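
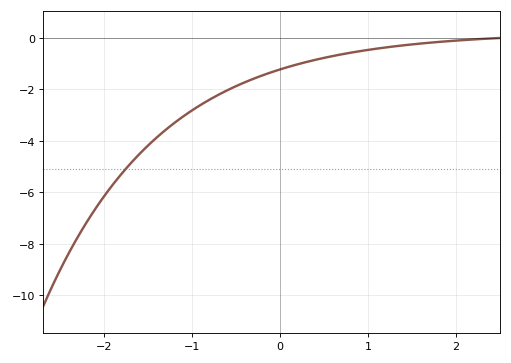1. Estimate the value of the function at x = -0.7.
-2.2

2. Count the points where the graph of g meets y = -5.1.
1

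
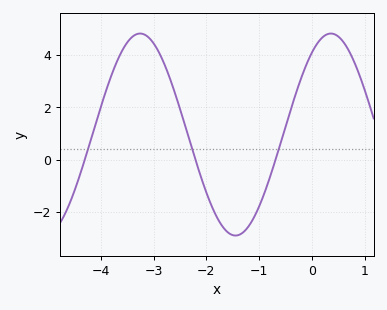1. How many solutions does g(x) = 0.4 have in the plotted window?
3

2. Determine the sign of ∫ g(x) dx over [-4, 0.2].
positive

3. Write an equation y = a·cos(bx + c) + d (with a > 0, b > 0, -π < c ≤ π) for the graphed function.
y = 3.87cos(1.74x - 0.62) + 0.96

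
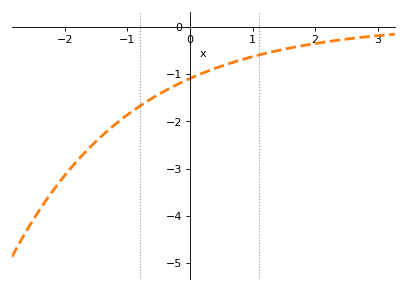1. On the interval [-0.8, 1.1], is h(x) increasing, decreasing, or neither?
increasing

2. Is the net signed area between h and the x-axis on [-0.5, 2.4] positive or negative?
negative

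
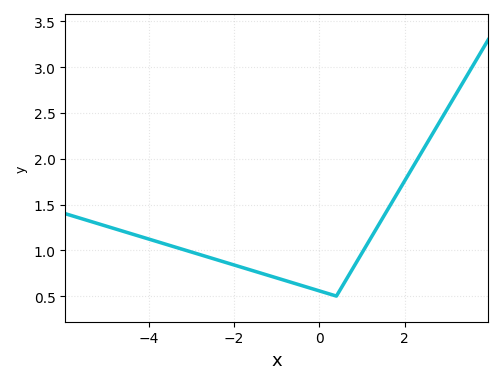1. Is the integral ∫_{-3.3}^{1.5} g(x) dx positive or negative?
positive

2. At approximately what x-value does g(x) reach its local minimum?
0.399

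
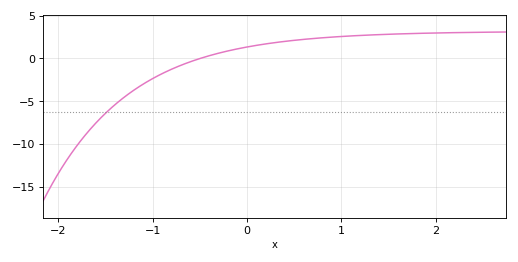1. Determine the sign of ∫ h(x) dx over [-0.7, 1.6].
positive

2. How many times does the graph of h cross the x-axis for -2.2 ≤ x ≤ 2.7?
1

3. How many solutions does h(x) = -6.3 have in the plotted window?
1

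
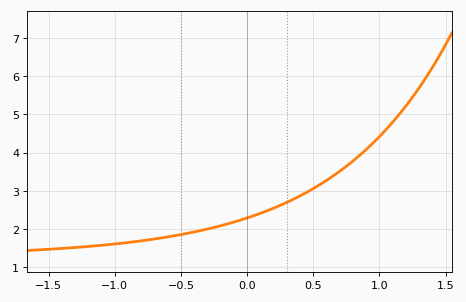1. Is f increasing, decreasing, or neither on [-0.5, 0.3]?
increasing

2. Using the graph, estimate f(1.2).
5.22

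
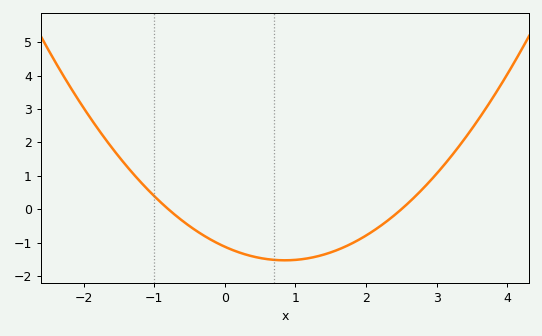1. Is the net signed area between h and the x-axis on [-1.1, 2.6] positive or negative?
negative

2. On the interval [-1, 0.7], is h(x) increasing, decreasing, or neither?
decreasing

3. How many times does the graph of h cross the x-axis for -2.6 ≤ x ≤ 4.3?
2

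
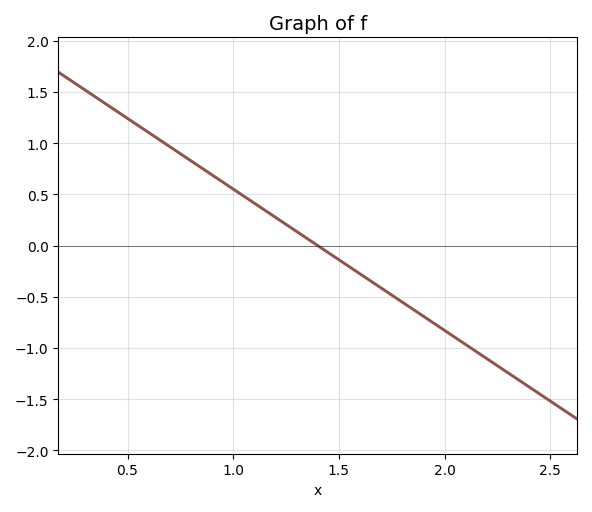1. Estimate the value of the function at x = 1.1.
0.4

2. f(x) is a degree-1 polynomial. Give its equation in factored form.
y = -1.38(x - 1.4)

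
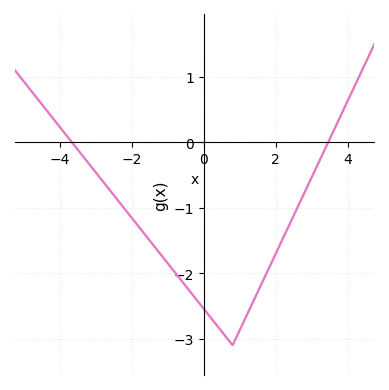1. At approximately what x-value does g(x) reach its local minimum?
0.799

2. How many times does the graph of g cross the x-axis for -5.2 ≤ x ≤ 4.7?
2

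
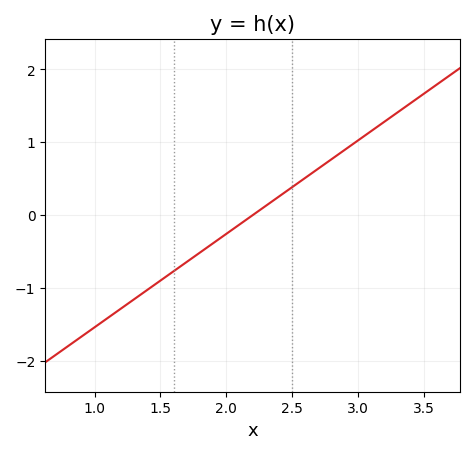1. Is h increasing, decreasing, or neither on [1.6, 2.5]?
increasing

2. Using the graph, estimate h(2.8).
0.768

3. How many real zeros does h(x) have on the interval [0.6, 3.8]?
1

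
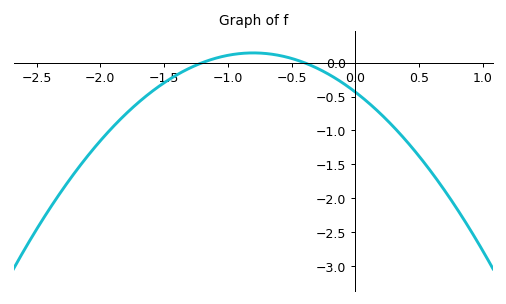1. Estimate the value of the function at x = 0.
-0.432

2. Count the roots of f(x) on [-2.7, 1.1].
2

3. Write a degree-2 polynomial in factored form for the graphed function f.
y = -0.9(x + 1.2)(x + 0.4)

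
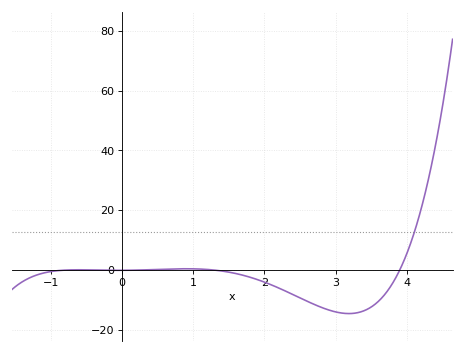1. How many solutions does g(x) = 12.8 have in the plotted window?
1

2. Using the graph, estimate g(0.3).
0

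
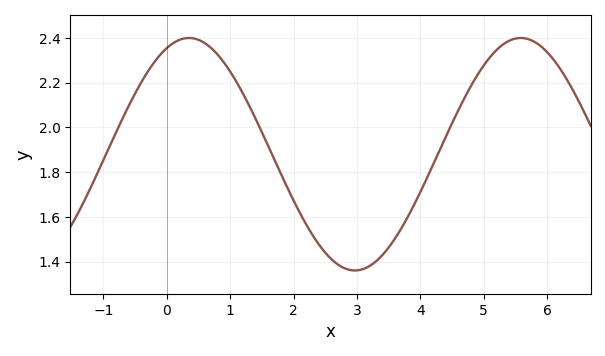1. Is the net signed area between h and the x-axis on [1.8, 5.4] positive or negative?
positive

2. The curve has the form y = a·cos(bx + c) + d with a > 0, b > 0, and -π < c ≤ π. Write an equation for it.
y = 0.52cos(1.2x - 0.42) + 1.88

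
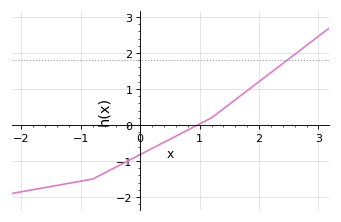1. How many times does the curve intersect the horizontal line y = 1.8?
1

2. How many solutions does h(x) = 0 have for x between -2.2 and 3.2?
1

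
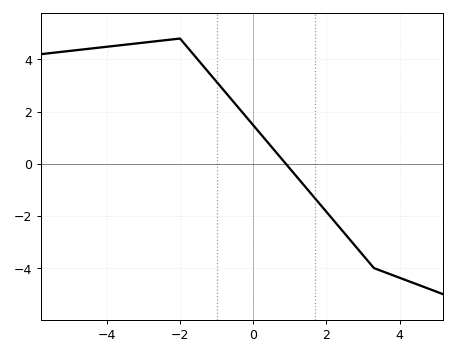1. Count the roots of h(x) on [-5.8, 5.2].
1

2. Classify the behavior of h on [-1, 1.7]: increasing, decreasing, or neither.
decreasing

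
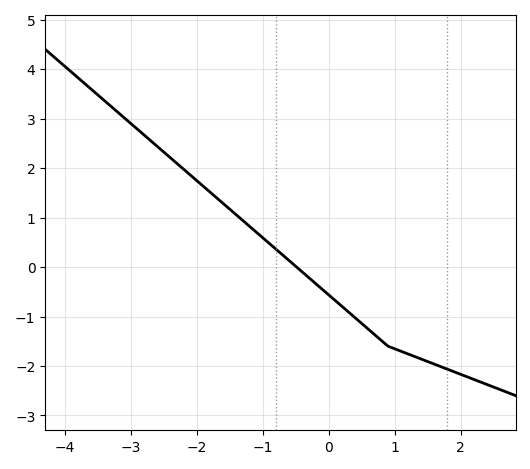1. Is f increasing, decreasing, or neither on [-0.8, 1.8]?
decreasing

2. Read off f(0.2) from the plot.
-0.8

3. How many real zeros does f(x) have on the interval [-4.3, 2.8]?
1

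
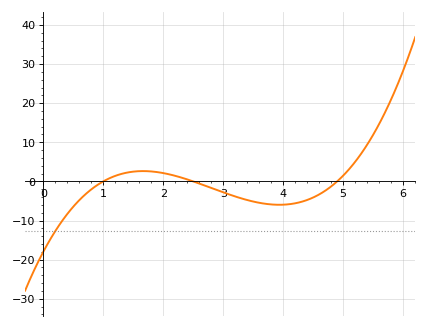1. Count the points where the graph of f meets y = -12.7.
1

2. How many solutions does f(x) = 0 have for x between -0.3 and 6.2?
3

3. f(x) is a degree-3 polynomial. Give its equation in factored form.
y = 1.47(x - 1)(x - 2.5)(x - 4.9)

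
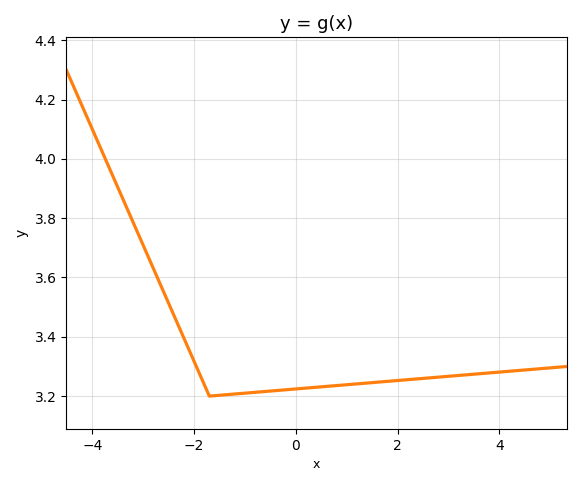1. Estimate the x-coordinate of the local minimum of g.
-1.7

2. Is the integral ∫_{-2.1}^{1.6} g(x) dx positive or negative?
positive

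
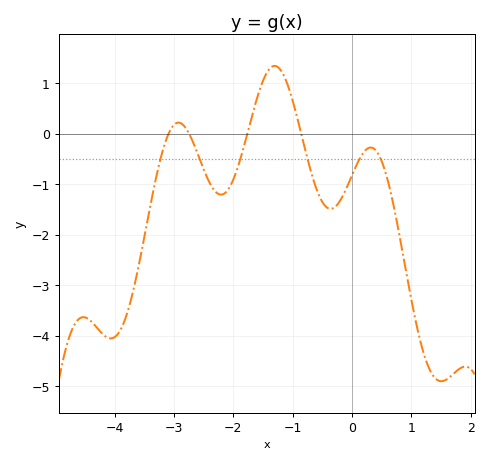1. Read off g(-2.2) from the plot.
-1.2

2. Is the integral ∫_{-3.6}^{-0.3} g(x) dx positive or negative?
negative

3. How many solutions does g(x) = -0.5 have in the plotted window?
6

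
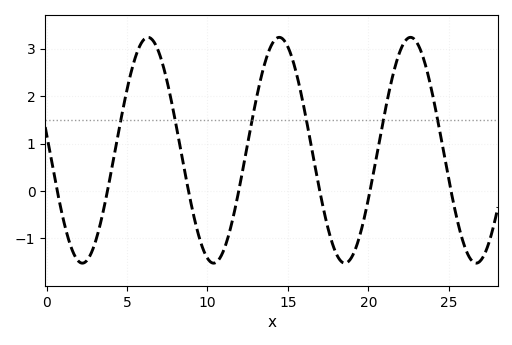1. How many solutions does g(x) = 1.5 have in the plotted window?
6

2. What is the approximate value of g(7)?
2.9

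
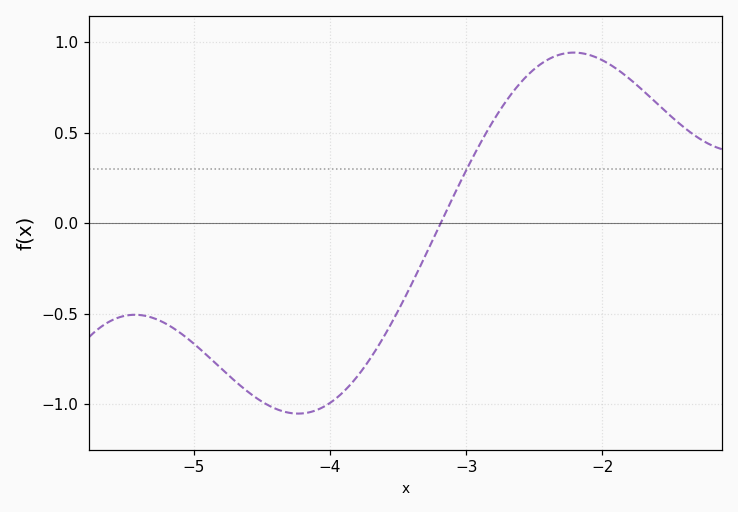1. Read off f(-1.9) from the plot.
0.855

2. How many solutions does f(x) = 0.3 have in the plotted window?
1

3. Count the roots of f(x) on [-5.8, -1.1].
1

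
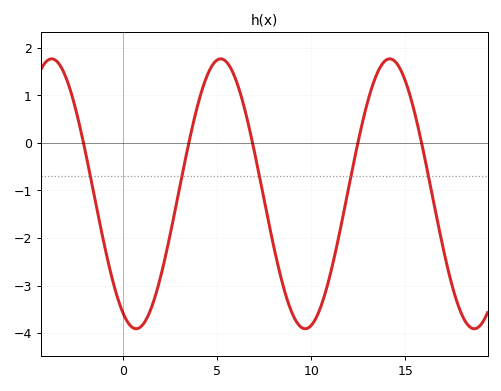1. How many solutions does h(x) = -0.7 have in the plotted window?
5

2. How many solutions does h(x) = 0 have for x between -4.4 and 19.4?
5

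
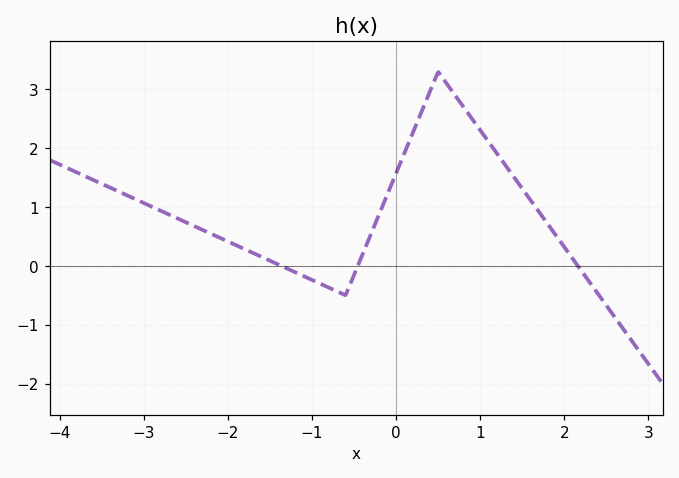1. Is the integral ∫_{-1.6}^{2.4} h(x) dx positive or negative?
positive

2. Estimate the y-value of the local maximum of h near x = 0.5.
3.3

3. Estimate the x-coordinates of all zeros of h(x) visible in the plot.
-1.4, -0.5, 2.2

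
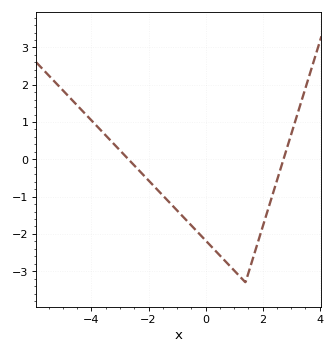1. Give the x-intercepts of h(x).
-2.7, 2.73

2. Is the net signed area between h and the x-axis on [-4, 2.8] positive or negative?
negative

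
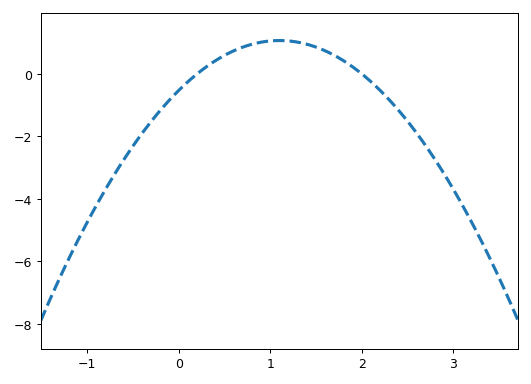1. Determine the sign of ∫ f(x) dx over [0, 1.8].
positive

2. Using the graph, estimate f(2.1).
-0.2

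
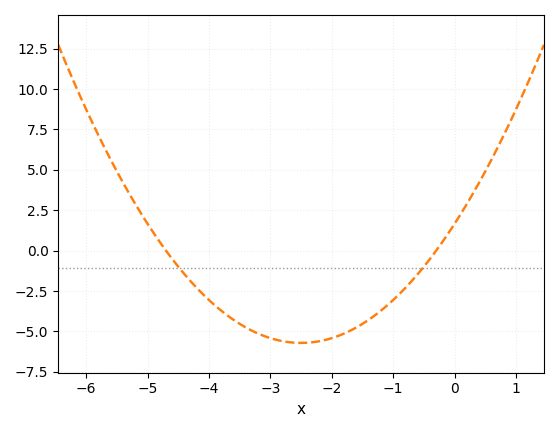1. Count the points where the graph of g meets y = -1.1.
2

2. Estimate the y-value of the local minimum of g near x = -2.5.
-5.71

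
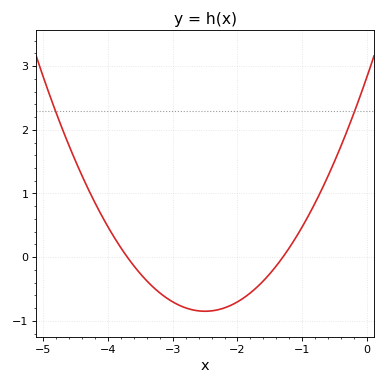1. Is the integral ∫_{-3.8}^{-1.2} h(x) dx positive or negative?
negative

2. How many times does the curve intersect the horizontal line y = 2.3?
2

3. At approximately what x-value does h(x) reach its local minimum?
-2.5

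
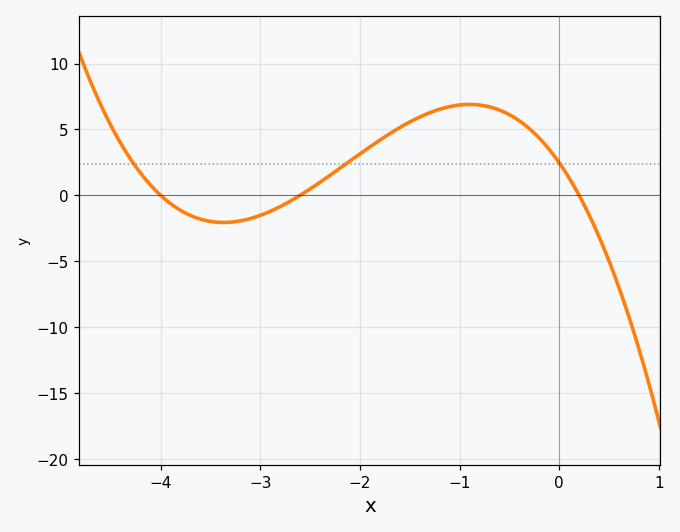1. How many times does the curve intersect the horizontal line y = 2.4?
3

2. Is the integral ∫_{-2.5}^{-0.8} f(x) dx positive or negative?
positive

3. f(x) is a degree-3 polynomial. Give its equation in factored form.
y = -1.19(x + 4)(x + 2.6)(x - 0.2)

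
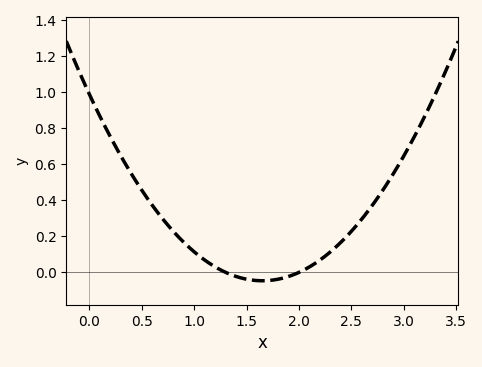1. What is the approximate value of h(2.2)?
0.06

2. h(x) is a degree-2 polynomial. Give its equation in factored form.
y = 0.38(x - 1.3)(x - 2)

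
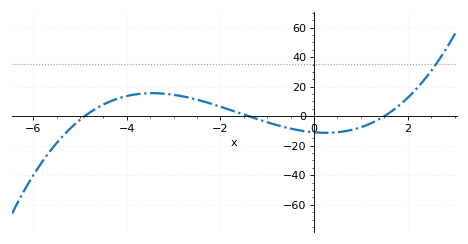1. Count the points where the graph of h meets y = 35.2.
1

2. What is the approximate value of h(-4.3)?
10.7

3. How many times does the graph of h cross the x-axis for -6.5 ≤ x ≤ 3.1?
3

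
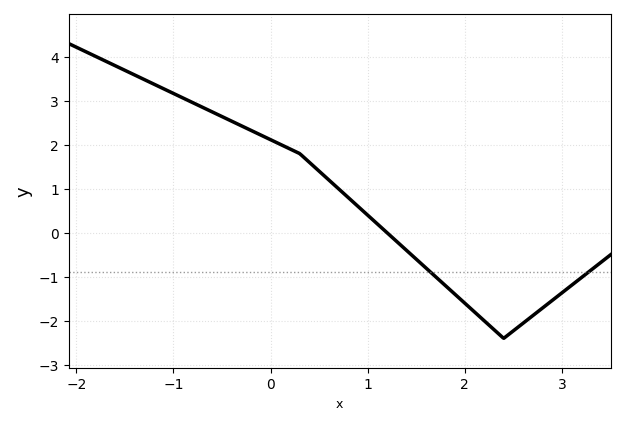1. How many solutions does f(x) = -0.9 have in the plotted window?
2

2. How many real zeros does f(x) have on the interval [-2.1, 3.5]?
1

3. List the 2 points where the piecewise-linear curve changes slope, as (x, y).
(0.3, 1.8); (2.4, -2.4)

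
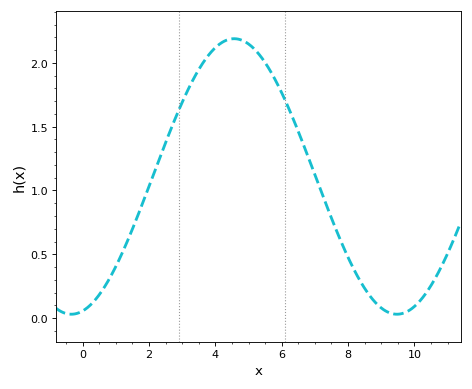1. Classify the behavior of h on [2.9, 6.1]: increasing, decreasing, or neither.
neither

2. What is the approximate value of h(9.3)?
0.05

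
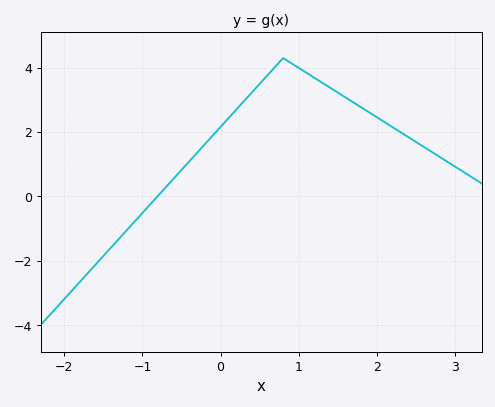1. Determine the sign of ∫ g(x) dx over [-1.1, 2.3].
positive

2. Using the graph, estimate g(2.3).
2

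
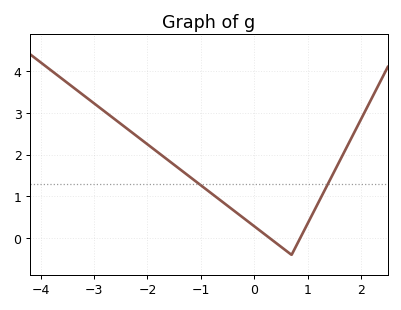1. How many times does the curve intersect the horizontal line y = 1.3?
2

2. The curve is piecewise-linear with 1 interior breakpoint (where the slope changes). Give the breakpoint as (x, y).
(0.7, -0.4)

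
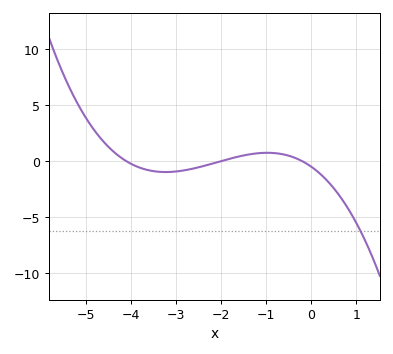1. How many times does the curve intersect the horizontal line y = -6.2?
1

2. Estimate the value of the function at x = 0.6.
-3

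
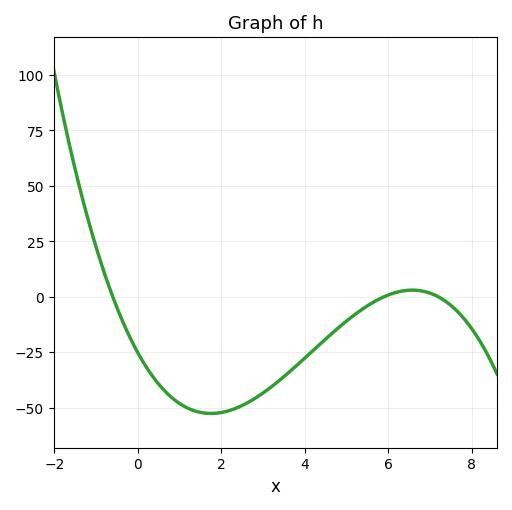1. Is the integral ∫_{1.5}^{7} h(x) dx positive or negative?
negative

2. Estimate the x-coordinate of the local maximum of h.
6.6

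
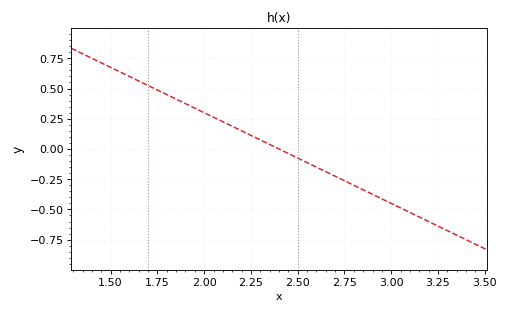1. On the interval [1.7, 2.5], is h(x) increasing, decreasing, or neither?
decreasing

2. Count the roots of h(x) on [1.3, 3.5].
1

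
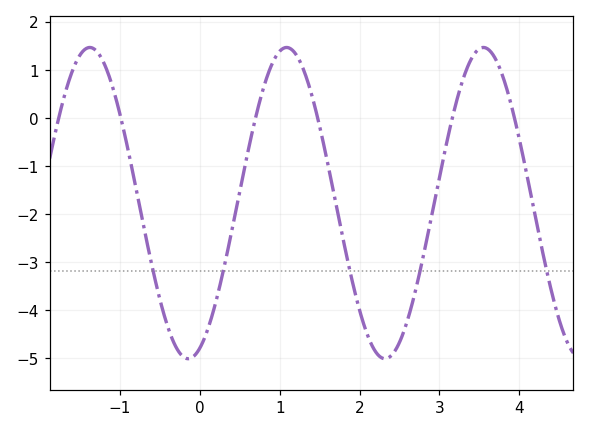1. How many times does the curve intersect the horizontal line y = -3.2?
5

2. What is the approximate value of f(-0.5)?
-3.8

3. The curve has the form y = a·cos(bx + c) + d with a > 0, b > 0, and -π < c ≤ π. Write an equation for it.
y = 3.24cos(2.5x - 2.8) - 1.78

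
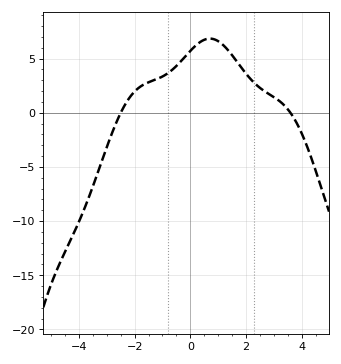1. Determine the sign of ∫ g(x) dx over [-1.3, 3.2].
positive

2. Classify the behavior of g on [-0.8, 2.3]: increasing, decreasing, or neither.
neither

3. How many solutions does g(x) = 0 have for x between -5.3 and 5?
2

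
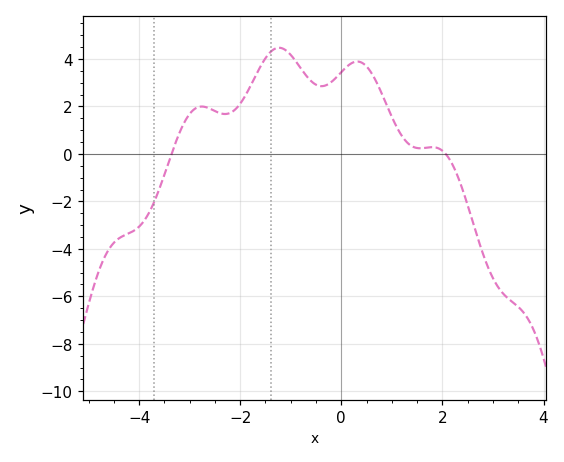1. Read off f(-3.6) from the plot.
-1.4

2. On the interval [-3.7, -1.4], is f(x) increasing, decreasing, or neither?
neither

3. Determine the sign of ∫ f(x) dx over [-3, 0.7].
positive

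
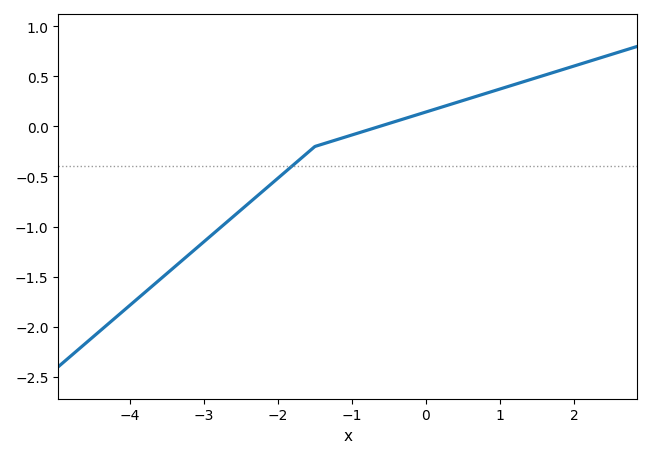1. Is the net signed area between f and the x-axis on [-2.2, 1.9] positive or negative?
positive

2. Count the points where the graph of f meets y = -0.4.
1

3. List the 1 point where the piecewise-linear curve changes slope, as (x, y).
(-1.5, -0.2)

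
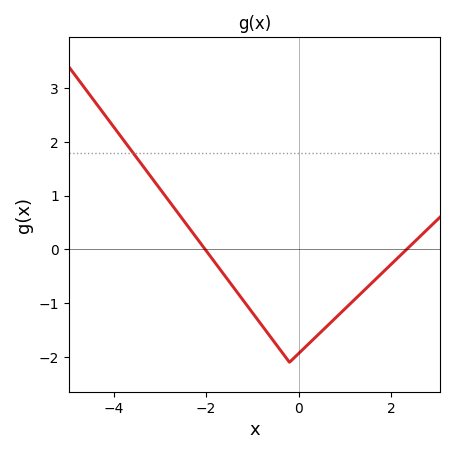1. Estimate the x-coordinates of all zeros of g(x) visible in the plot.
-2.02, 2.33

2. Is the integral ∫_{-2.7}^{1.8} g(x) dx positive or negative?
negative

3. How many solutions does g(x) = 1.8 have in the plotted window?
1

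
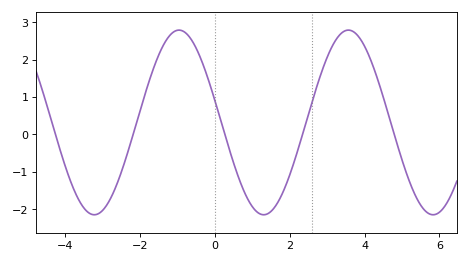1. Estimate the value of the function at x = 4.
2.4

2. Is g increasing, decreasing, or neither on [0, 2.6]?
neither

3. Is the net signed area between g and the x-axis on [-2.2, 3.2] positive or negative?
positive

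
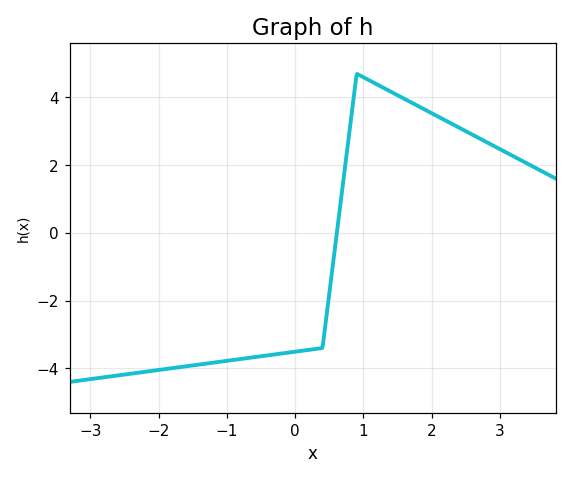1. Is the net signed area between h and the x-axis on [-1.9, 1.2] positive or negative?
negative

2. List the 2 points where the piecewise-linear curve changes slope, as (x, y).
(0.4, -3.4); (0.9, 4.7)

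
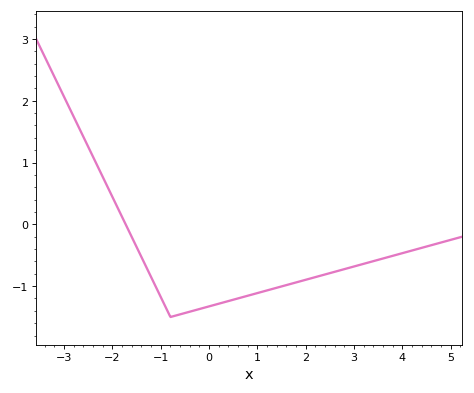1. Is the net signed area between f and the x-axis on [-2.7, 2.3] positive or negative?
negative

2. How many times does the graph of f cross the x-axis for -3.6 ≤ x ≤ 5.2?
1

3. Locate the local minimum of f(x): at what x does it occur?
-0.8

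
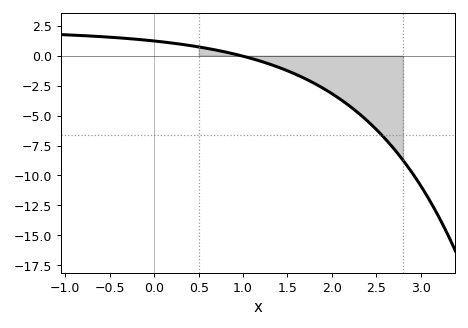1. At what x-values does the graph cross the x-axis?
1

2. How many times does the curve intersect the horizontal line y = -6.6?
1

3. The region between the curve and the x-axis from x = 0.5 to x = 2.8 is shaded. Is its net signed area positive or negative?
negative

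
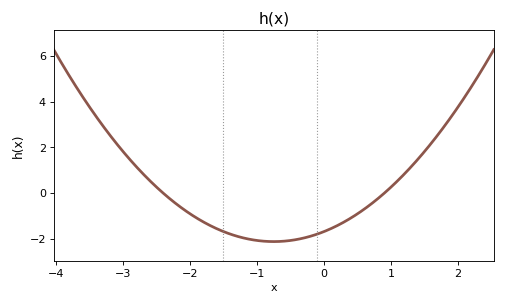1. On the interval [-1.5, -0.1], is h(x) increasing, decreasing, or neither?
neither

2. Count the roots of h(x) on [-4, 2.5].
2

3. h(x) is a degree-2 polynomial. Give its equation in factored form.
y = 0.78(x + 2.4)(x - 0.9)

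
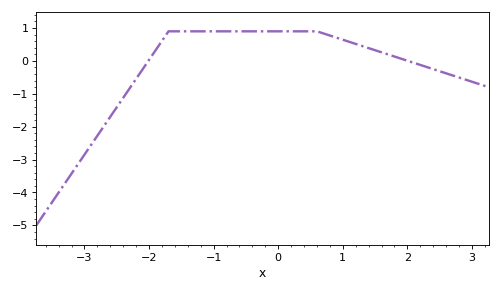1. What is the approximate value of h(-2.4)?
-1.1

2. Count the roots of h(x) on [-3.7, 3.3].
2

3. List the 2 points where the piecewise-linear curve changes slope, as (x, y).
(-1.7, 0.9); (0.6, 0.9)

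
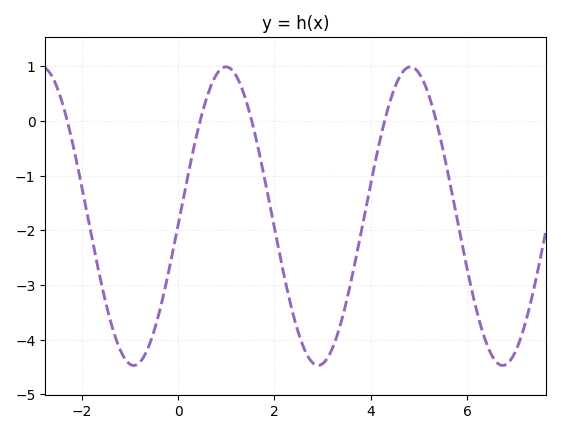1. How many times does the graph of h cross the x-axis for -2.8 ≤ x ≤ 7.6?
5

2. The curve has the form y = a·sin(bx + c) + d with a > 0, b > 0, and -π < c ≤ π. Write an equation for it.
y = 2.73sin(1.6x - 0.06) - 1.74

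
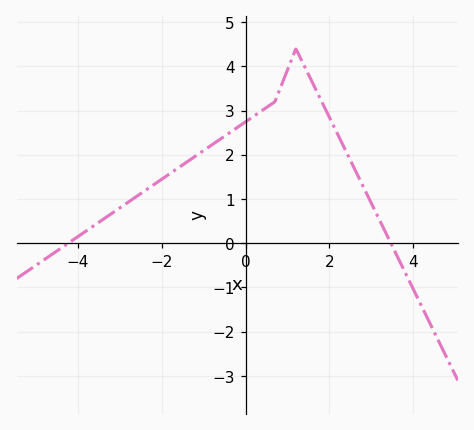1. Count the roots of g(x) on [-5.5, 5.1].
2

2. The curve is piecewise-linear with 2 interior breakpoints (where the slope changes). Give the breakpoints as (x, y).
(0.7, 3.2); (1.2, 4.4)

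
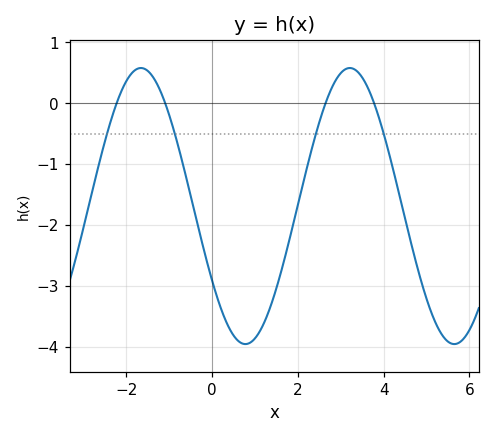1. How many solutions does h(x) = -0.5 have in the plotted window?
4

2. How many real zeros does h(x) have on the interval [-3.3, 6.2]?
4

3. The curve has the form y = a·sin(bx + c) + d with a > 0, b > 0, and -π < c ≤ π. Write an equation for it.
y = 2.27sin(1.3x - 2.6) - 1.69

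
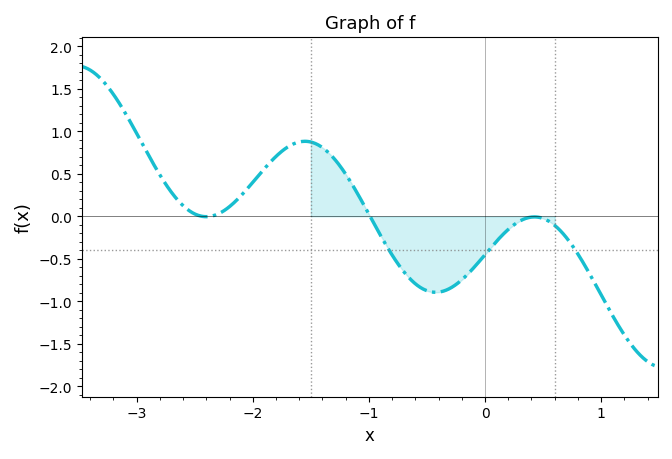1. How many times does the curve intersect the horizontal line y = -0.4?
3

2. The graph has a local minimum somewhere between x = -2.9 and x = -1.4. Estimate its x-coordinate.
-2.4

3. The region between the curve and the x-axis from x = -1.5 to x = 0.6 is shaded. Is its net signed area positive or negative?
negative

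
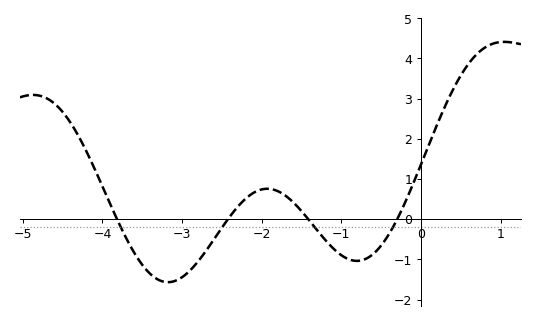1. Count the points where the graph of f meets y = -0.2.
4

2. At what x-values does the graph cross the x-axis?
-3.82, -2.42, -1.42, -0.299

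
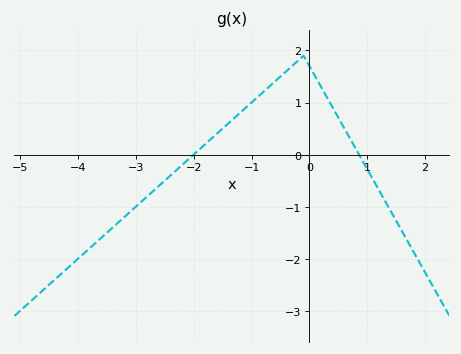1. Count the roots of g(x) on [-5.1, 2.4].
2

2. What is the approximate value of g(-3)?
-1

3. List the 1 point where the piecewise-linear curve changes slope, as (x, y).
(-0.1, 1.9)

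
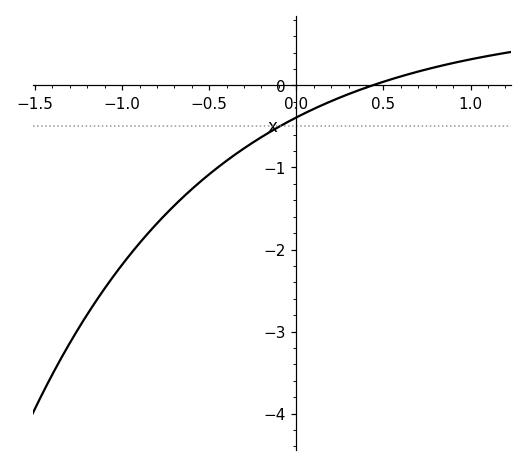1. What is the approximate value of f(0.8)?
0.224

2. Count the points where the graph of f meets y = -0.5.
1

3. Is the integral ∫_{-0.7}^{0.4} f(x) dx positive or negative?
negative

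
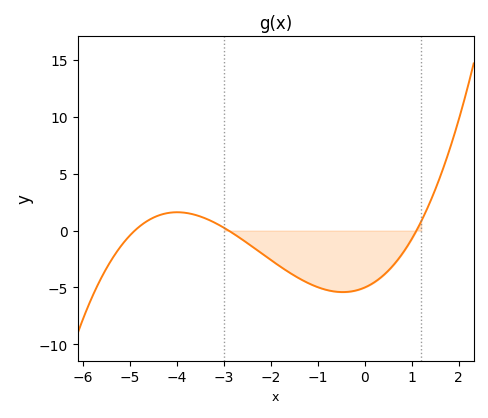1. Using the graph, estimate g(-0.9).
-5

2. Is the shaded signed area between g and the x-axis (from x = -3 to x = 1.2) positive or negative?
negative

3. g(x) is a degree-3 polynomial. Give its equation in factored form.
y = 0.32(x + 4.9)(x + 2.9)(x - 1.1)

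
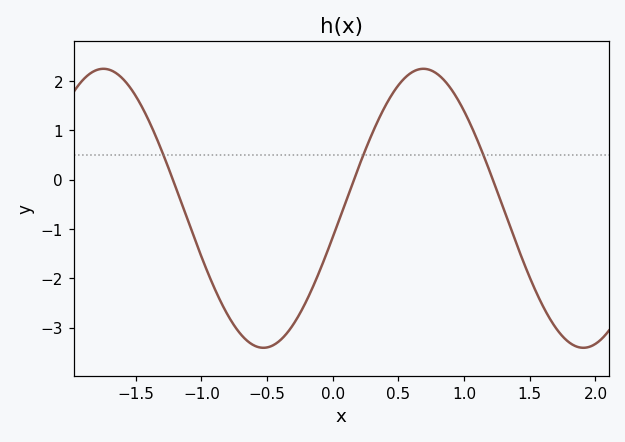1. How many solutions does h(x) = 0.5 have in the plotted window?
3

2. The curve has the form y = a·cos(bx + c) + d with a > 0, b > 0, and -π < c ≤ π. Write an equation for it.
y = 2.83cos(2.6x - 1.8) - 0.58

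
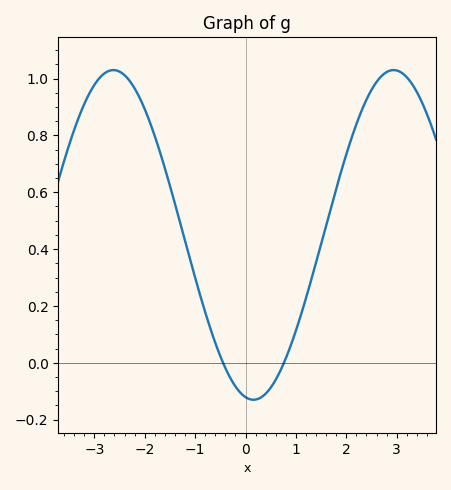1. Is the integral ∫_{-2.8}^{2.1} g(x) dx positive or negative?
positive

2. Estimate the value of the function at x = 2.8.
1.02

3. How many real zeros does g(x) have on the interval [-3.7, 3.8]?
2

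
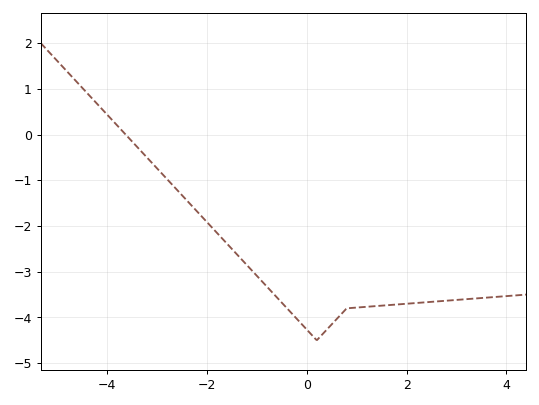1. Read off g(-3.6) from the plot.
-0.035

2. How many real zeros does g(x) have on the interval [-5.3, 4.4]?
1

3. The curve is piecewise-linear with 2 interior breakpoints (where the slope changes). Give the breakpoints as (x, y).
(0.2, -4.5); (0.8, -3.8)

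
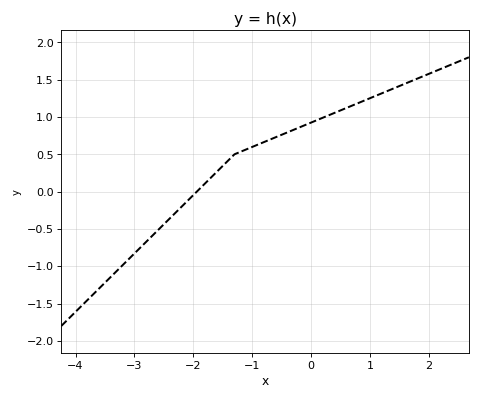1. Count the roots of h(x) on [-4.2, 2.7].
1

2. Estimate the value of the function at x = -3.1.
-0.9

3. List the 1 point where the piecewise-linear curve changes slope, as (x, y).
(-1.3, 0.5)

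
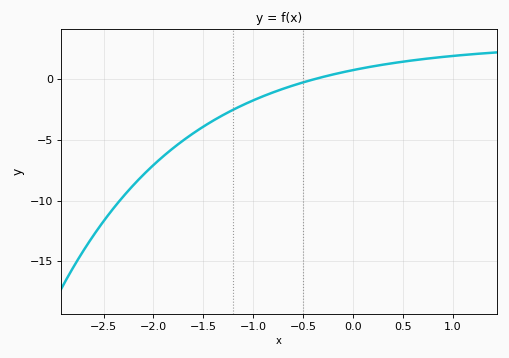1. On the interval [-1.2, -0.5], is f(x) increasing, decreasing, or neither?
increasing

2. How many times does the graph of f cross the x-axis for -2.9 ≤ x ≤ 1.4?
1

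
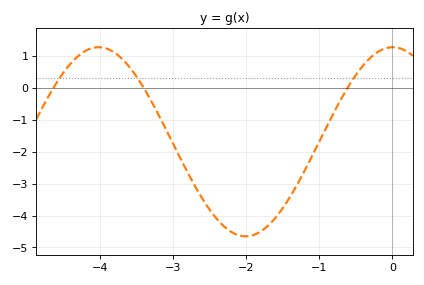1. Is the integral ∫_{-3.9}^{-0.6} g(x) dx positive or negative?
negative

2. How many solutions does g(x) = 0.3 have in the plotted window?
3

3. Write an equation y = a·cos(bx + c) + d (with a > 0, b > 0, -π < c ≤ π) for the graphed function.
y = 2.96cos(1.56x - 0.01) - 1.69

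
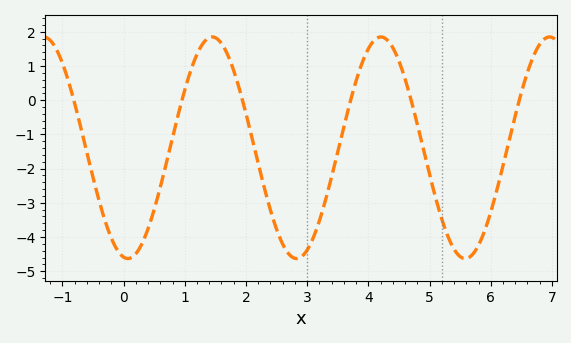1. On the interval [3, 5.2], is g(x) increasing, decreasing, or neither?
neither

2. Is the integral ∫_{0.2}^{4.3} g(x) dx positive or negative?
negative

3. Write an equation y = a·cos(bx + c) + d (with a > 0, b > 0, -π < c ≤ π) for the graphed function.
y = 3.24cos(2.3x + 3) - 1.39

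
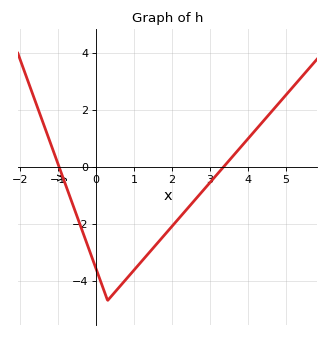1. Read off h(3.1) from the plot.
-0.4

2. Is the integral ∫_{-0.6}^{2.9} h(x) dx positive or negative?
negative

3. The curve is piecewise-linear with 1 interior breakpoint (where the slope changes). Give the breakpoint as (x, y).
(0.3, -4.7)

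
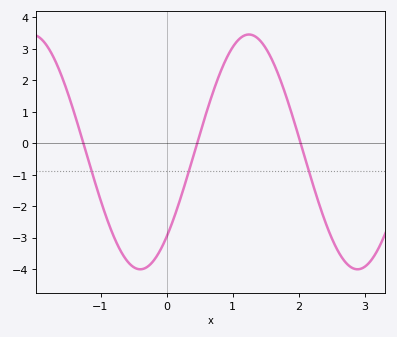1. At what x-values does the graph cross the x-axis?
-1.26, 0.463, 2.03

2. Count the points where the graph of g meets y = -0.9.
3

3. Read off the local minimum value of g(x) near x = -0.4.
-4.01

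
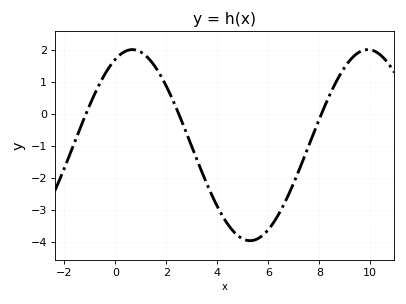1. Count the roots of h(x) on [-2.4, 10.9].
3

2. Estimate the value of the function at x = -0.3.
1.39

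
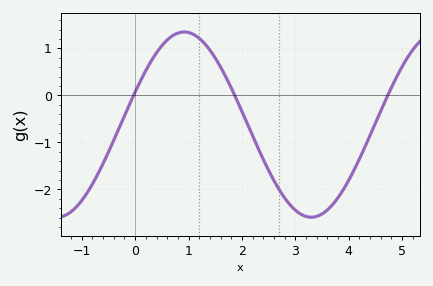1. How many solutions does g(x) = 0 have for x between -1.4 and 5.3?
3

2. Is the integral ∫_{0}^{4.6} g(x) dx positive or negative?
negative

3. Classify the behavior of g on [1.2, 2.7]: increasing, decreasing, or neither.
decreasing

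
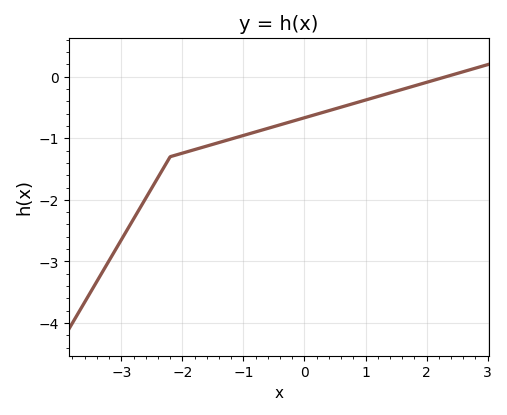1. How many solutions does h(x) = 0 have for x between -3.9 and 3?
1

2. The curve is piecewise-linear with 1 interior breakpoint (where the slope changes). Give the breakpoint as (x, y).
(-2.2, -1.3)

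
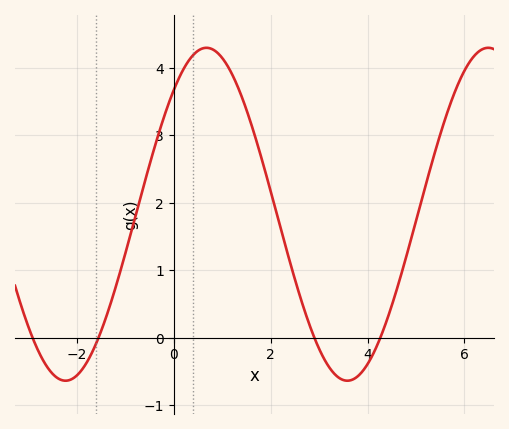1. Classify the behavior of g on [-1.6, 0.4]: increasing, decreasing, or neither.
increasing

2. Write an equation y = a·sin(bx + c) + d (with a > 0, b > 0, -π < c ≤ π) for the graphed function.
y = 2.47sin(1.08x + 0.842) + 1.83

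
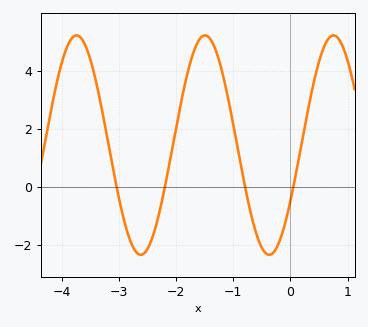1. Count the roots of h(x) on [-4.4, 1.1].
4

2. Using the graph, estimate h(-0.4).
-2.4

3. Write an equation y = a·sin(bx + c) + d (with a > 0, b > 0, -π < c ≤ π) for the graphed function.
y = 3.78sin(2.8x - 0.53) + 1.44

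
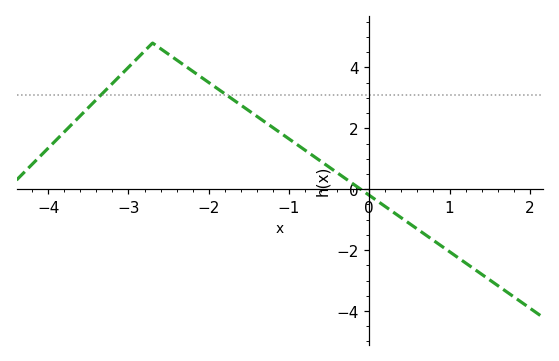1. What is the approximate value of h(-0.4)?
0.6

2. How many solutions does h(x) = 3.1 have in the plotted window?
2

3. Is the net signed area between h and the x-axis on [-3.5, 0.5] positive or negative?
positive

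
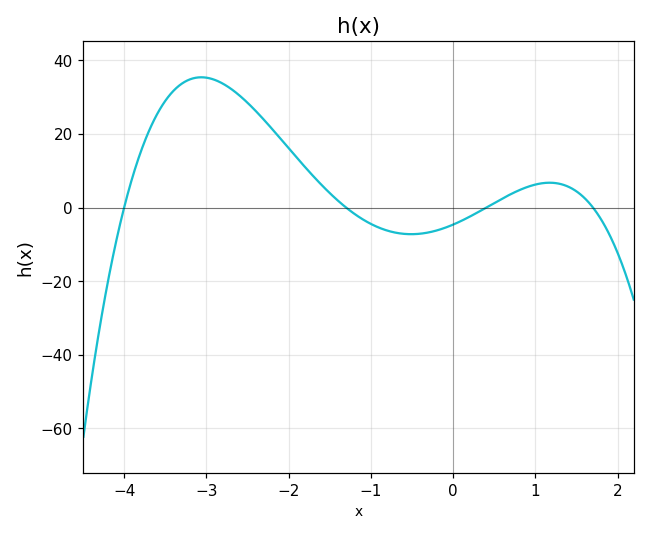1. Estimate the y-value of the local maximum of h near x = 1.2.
6.77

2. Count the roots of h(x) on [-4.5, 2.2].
4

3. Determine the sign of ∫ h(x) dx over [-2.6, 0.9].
positive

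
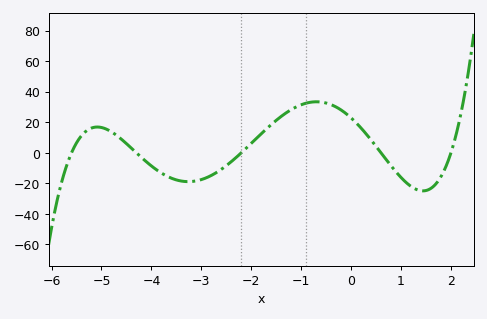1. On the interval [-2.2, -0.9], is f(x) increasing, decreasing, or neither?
increasing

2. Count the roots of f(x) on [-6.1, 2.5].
5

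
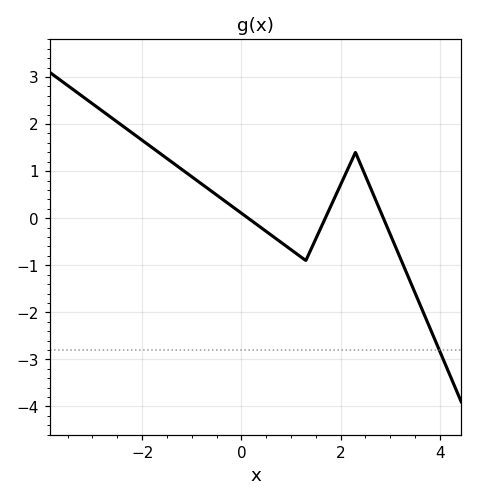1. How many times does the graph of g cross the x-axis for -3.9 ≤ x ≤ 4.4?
3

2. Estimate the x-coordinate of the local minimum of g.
1.3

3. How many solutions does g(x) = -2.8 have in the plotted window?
1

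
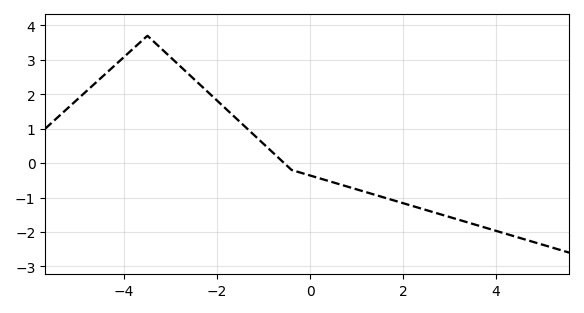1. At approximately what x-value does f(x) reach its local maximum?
-3.5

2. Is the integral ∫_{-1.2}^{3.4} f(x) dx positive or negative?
negative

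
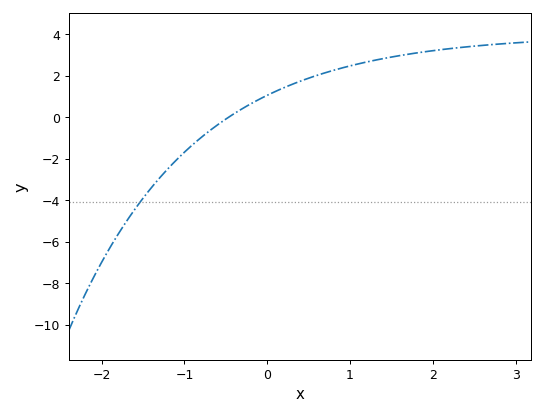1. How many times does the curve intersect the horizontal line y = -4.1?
1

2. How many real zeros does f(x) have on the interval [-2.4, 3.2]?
1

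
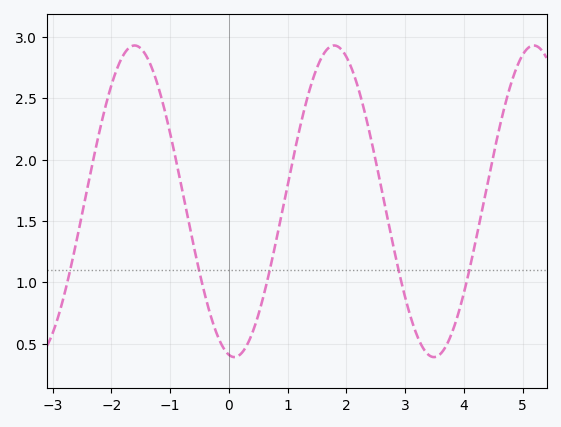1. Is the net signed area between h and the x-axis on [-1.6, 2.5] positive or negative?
positive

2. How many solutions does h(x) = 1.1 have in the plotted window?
5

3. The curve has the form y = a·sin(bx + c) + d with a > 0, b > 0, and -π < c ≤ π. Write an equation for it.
y = 1.27sin(1.85x - 1.74) + 1.66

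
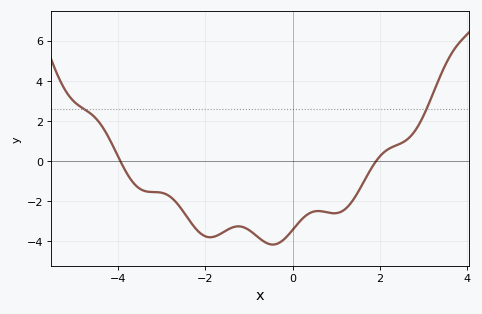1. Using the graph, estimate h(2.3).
0.712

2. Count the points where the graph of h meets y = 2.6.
2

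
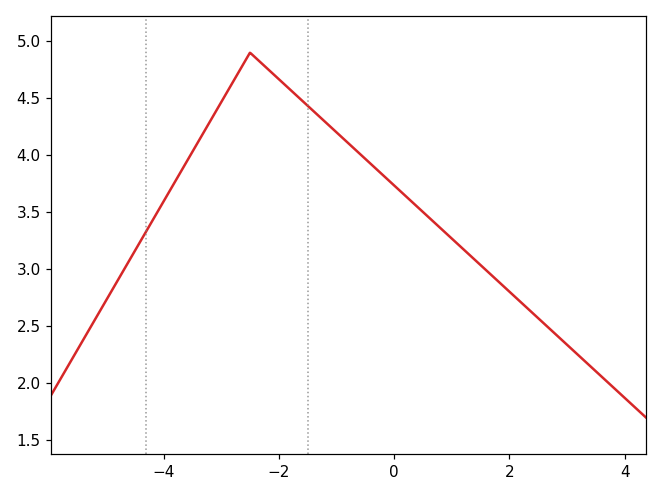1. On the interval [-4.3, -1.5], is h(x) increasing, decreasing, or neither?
neither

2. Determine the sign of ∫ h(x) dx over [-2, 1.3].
positive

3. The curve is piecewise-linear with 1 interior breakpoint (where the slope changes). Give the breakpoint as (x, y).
(-2.5, 4.9)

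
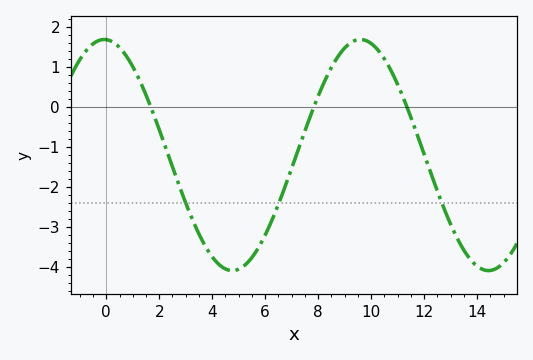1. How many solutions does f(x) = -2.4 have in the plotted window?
3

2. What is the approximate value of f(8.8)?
1.31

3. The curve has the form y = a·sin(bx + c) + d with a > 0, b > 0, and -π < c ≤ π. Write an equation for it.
y = 2.88sin(0.65x + 1.62) - 1.2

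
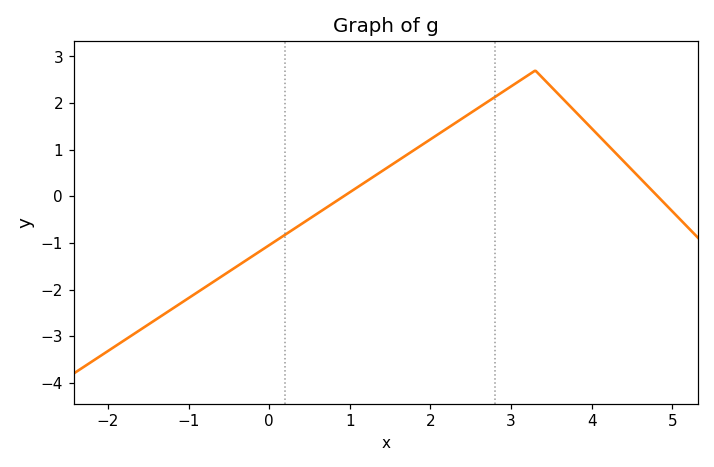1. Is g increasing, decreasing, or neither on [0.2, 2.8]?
increasing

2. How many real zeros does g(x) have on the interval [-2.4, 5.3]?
2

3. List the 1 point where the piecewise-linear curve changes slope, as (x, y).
(3.3, 2.7)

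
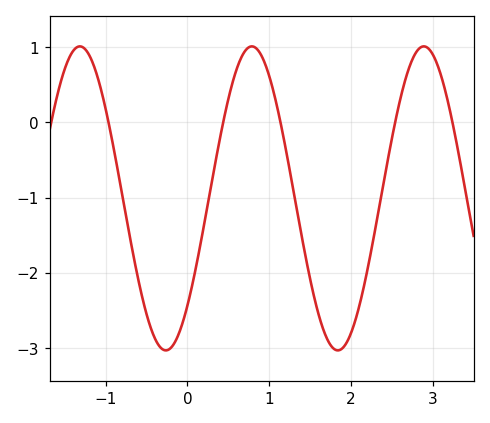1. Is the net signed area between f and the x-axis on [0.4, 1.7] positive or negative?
negative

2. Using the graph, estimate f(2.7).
0.7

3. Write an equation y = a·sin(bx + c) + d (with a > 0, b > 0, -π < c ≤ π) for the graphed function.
y = 2.02sin(2.99x - 0.78) - 1.01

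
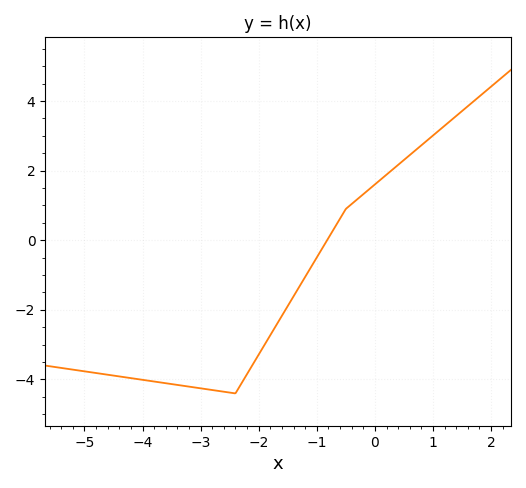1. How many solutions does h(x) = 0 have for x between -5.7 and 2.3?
1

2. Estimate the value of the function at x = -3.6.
-4.2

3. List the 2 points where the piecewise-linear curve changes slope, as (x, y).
(-2.4, -4.4); (-0.5, 0.9)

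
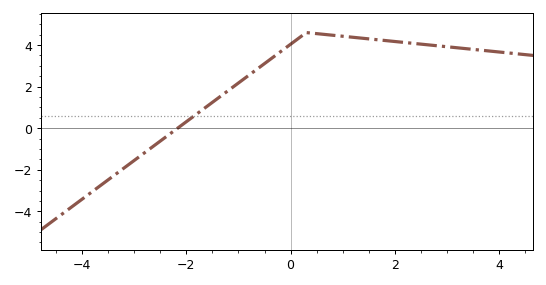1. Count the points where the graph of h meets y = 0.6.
1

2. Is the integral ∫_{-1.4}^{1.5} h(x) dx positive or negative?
positive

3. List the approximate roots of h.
-2.2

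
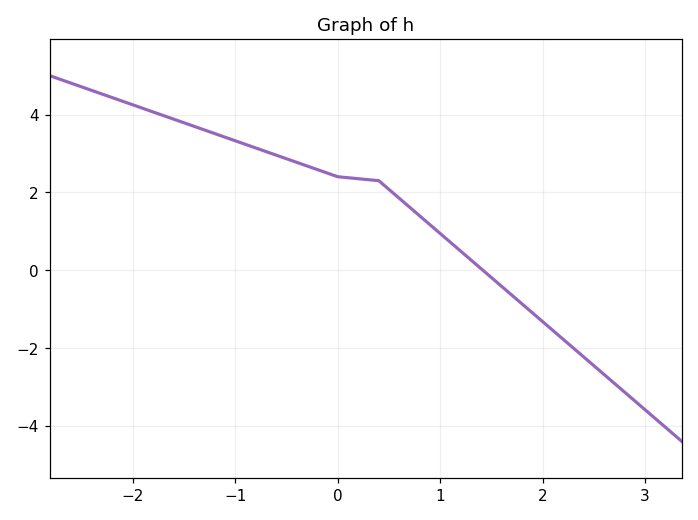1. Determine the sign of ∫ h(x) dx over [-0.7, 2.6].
positive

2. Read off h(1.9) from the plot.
-1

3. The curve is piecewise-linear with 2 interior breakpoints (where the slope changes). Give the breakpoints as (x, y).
(0, 2.4); (0.4, 2.3)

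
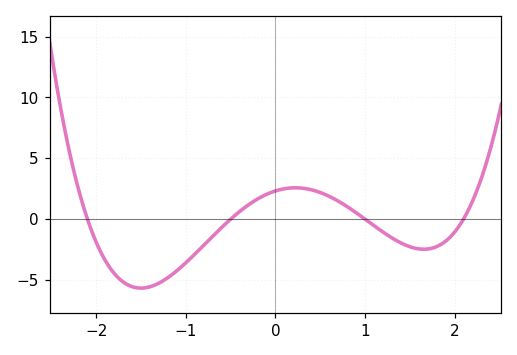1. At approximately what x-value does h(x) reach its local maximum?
0.222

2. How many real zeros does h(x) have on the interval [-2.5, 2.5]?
4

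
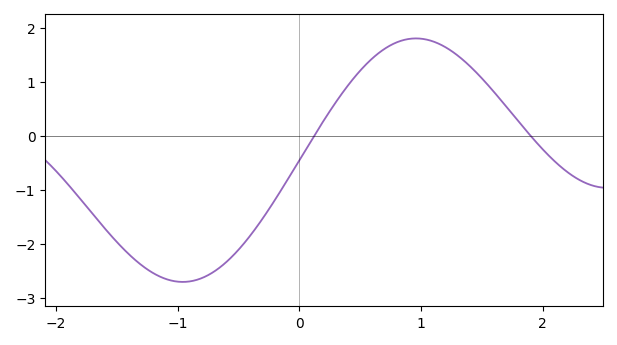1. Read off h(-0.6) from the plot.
-2.3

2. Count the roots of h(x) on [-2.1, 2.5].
2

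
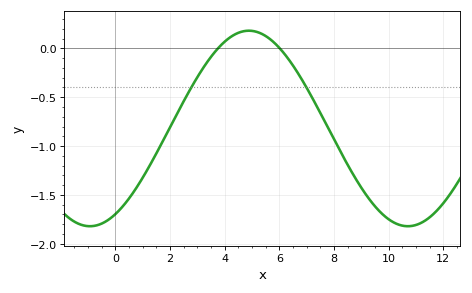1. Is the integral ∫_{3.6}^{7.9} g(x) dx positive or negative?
negative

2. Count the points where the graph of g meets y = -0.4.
2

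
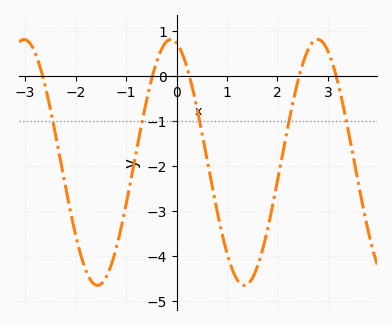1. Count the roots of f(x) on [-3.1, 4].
5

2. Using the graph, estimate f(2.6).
0.566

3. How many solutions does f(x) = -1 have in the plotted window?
5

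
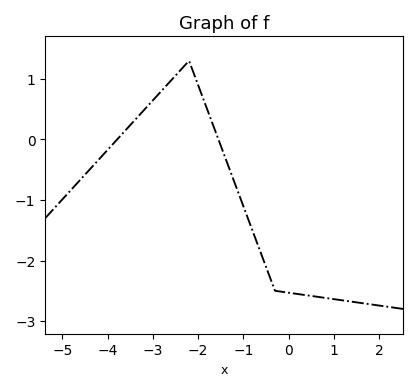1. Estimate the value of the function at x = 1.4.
-2.68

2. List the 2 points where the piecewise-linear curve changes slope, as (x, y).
(-2.2, 1.3); (-0.3, -2.5)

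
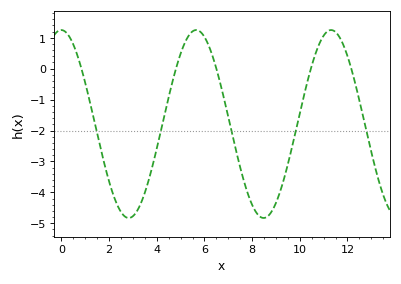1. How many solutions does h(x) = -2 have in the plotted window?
5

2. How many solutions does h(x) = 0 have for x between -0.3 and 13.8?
5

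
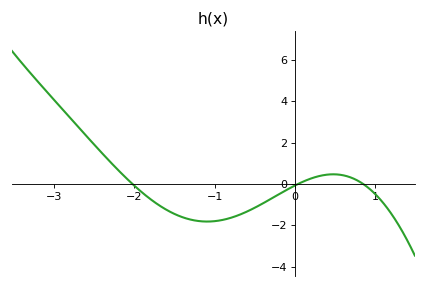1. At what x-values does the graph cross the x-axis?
-2, 0, 0.8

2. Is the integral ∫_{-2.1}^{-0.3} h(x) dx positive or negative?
negative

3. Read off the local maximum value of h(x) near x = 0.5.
0.4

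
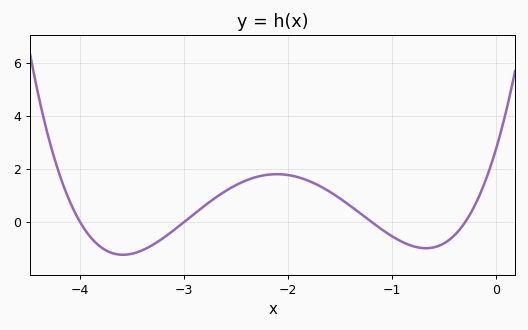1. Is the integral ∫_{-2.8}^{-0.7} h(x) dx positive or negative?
positive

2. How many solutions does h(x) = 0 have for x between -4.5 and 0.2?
4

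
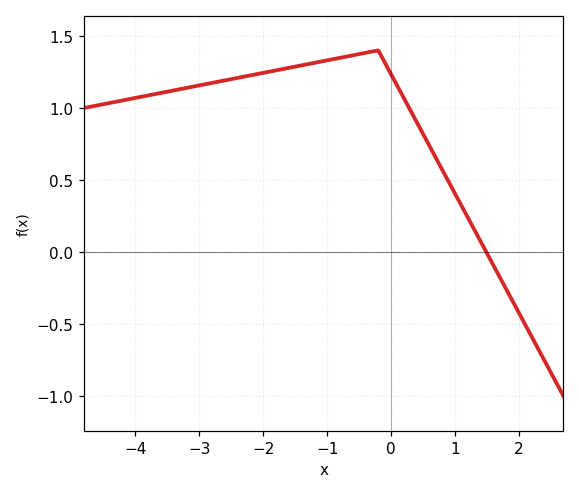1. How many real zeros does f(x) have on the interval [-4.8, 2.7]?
1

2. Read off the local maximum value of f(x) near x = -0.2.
1.4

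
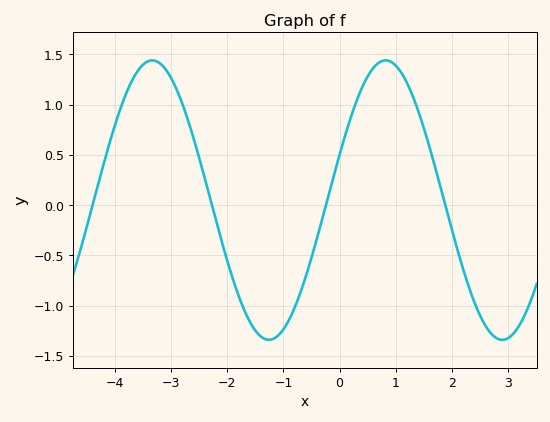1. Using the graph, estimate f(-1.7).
-1.05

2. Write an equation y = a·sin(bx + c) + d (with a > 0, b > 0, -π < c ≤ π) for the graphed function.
y = 1.39sin(1.5x + 0.33) + 0.05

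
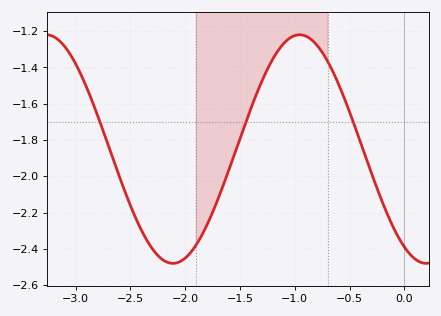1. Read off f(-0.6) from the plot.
-1.5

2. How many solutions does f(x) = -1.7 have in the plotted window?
3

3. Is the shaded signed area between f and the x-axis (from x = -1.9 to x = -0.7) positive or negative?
negative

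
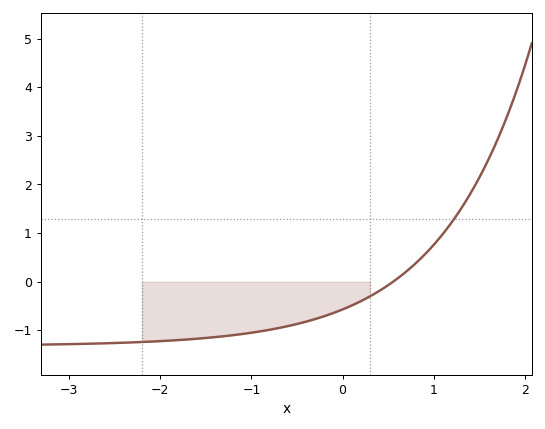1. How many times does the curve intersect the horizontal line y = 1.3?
1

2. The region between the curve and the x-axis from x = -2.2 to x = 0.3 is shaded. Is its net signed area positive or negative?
negative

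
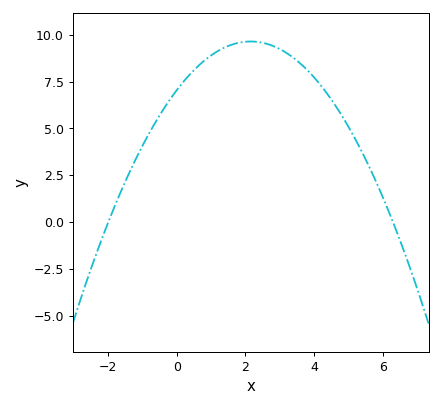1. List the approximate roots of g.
-2, 6.2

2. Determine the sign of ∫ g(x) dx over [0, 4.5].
positive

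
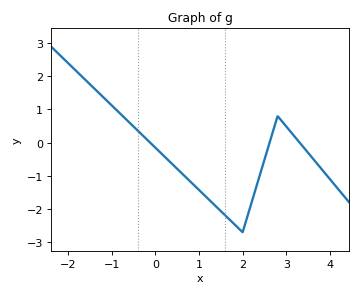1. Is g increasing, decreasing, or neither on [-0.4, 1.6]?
decreasing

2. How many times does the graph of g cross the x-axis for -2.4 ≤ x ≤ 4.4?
3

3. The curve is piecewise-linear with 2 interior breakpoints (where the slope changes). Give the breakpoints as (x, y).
(2, -2.7); (2.8, 0.8)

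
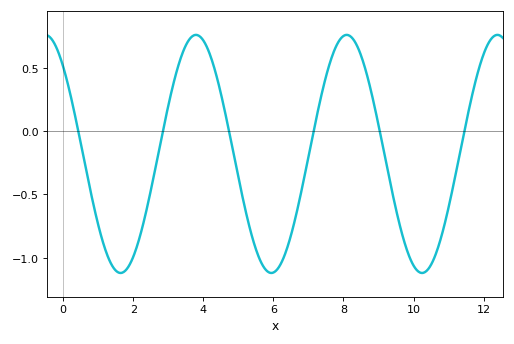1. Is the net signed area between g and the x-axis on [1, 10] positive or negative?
negative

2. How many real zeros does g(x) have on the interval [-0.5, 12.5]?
6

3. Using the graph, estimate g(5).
-0.35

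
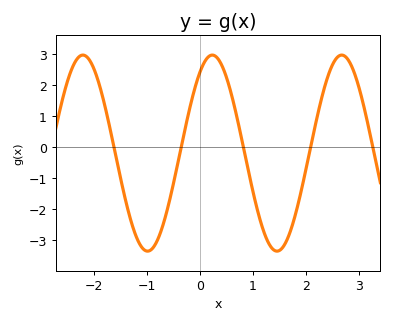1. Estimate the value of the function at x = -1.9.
2.04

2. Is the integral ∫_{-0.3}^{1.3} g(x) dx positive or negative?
positive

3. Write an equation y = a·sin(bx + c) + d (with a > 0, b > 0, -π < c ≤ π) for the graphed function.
y = 3.17sin(2.57x + 0.96) - 0.19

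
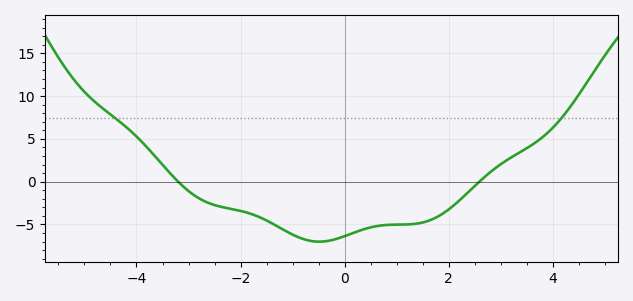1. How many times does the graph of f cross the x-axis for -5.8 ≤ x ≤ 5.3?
2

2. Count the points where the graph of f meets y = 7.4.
2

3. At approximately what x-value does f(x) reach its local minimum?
-0.4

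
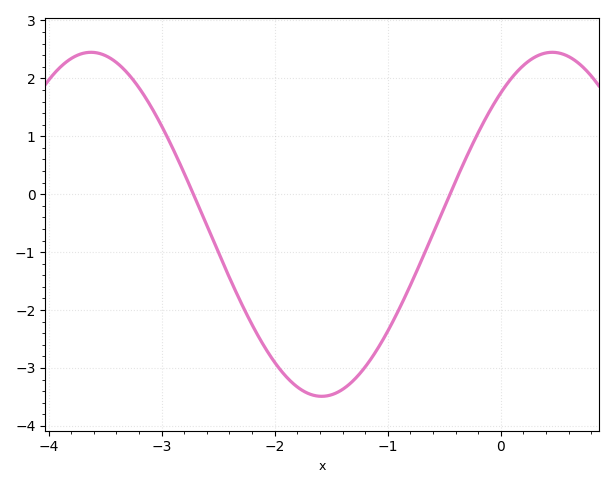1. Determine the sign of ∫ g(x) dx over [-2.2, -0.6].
negative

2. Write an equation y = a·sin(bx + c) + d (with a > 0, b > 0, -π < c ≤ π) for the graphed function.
y = 2.97sin(1.54x + 0.87) - 0.52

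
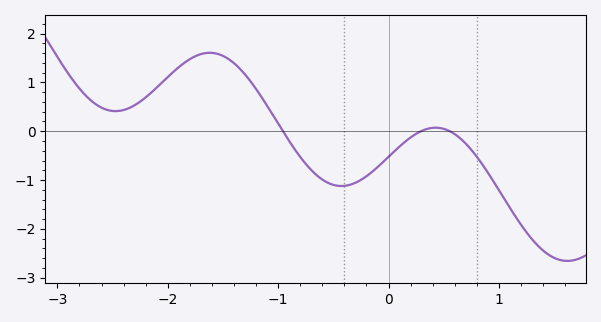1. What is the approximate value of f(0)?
-0.525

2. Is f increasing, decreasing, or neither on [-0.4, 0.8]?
neither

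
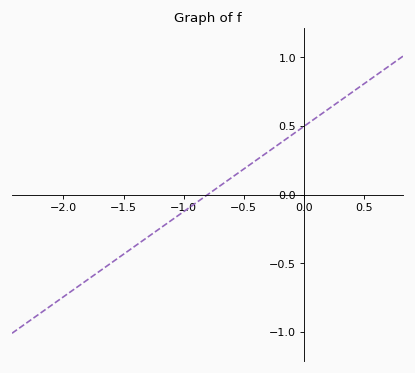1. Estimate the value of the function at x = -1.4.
-0.35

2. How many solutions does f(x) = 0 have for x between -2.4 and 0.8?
1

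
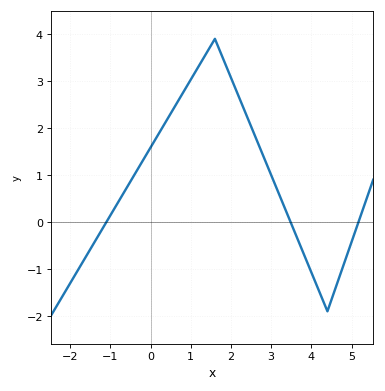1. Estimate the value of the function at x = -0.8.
0.4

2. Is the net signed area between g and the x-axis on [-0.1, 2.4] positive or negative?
positive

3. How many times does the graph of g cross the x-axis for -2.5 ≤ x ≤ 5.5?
3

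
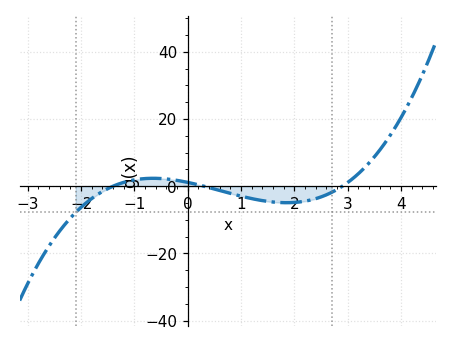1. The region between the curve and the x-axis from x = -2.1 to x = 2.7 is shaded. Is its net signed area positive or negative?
negative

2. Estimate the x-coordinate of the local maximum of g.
-0.651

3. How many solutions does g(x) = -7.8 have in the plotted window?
1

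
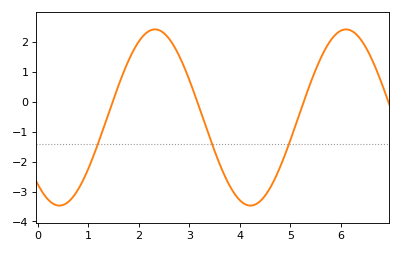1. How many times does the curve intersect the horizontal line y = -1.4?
3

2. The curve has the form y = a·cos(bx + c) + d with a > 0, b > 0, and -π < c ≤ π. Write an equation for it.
y = 2.94cos(1.66x + 2.43) - 0.53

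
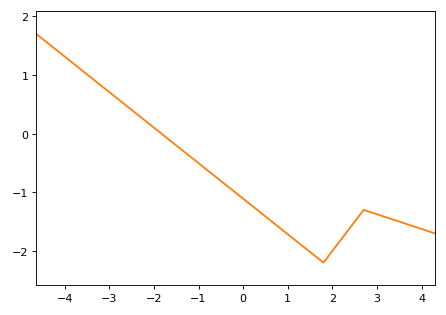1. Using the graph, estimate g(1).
-1.72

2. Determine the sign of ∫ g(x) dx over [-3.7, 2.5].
negative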